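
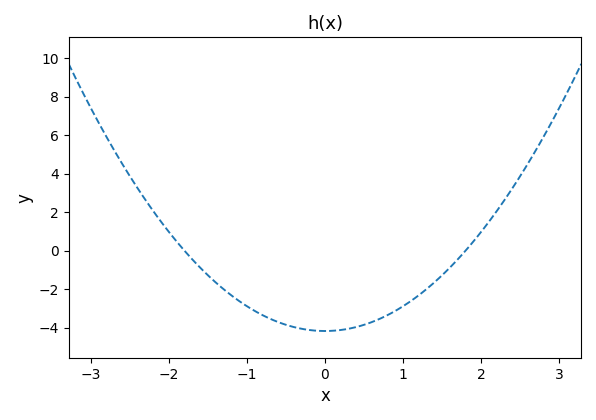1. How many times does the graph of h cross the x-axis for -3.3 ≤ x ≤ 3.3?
2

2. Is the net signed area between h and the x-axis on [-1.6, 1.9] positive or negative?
negative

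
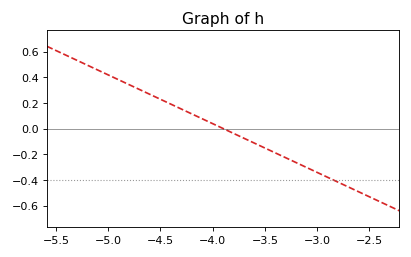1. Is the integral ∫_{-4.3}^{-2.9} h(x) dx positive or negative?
negative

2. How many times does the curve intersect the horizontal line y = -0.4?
1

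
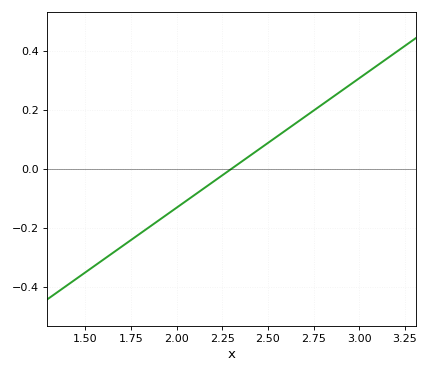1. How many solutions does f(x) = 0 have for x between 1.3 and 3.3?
1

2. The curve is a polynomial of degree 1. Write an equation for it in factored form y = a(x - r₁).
y = 0.44(x - 2.3)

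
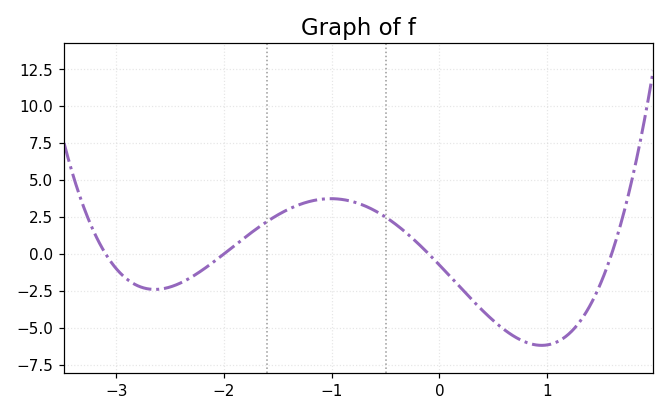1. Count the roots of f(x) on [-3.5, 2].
4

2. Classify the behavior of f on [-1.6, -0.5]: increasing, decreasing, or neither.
neither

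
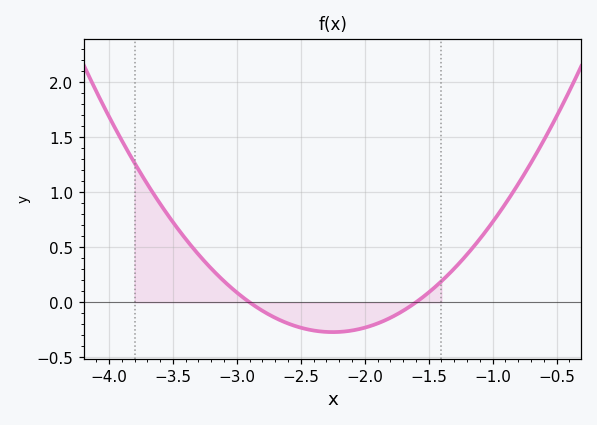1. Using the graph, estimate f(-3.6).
0.9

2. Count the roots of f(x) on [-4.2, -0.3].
2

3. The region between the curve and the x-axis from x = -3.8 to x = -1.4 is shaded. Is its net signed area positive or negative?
positive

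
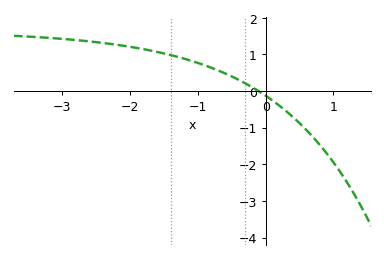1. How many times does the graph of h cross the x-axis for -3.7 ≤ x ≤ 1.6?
1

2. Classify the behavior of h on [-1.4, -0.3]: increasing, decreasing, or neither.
decreasing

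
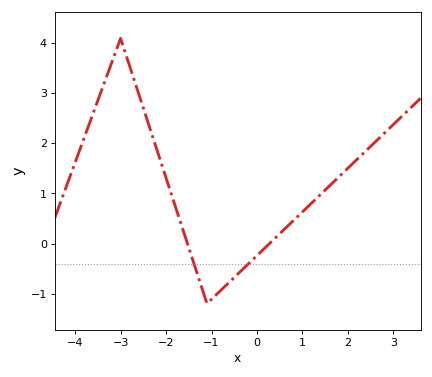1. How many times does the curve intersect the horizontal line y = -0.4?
2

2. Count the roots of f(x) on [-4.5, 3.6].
2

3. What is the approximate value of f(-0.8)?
-0.9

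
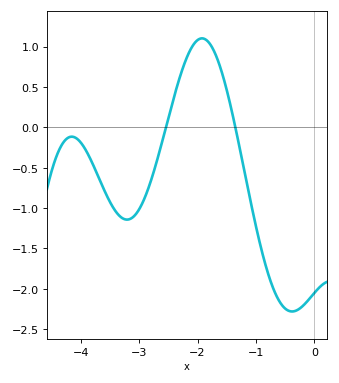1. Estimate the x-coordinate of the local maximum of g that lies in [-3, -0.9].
-1.92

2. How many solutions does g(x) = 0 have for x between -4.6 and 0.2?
2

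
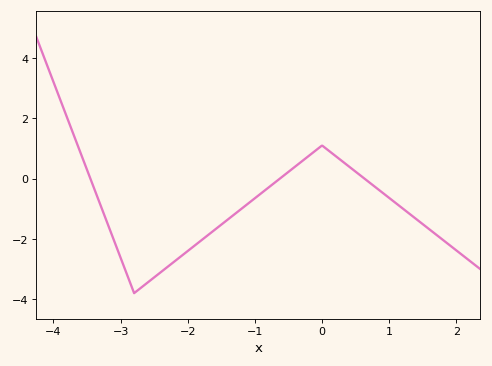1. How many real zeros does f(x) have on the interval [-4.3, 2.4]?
3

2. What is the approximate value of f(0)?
1.1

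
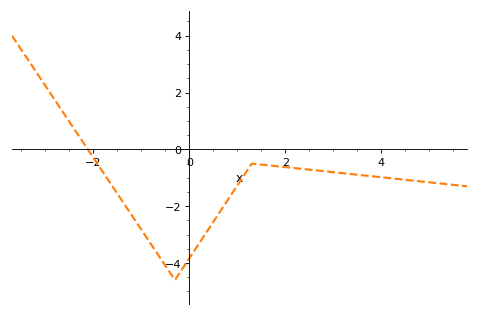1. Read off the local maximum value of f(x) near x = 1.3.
-0.501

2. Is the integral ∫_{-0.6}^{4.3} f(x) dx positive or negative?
negative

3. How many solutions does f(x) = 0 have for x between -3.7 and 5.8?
1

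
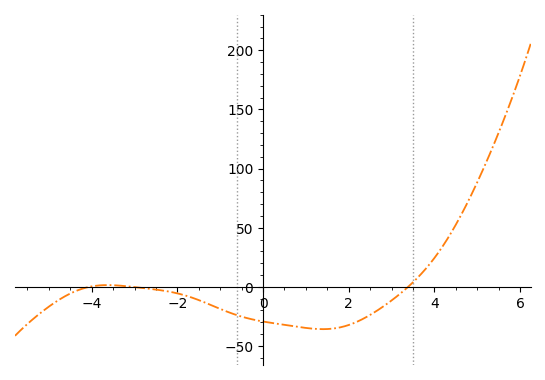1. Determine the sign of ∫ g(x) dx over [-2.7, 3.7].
negative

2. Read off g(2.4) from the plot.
-25.8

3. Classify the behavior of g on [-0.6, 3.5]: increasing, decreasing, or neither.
neither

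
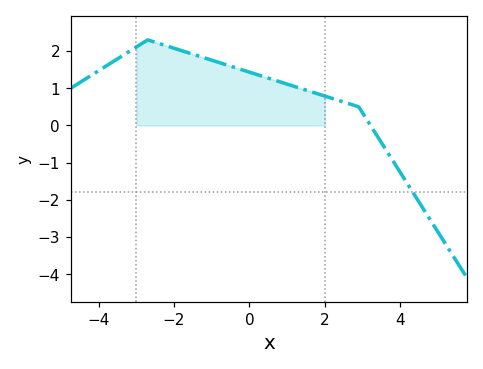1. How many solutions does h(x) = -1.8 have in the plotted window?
1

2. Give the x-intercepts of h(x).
3.2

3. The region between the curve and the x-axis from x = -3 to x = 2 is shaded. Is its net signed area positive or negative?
positive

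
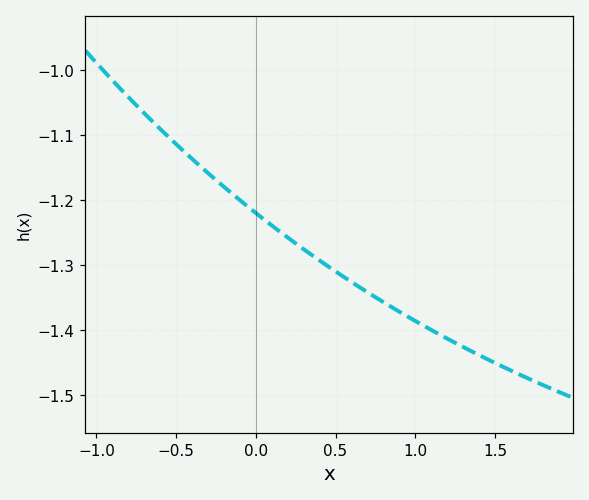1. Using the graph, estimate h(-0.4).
-1.14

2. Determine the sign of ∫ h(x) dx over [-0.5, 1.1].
negative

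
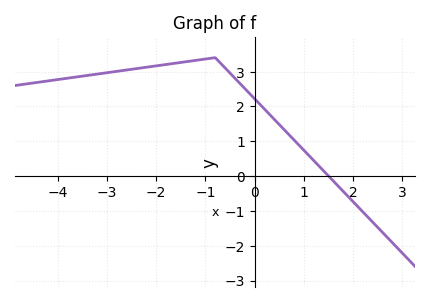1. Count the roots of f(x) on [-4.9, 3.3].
1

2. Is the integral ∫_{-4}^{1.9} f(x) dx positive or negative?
positive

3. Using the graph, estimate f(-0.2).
2.5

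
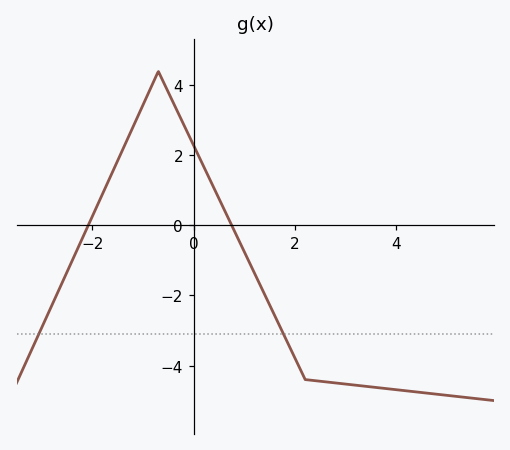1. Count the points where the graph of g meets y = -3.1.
2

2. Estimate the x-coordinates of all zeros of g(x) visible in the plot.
-2.08, 0.75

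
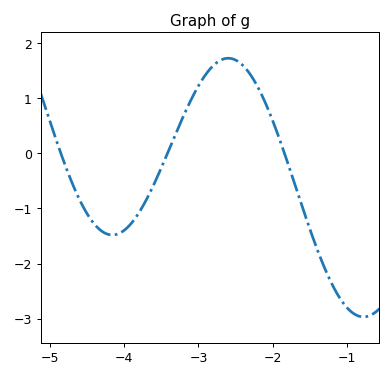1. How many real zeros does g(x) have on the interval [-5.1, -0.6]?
3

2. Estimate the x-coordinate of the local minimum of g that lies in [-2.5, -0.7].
-0.8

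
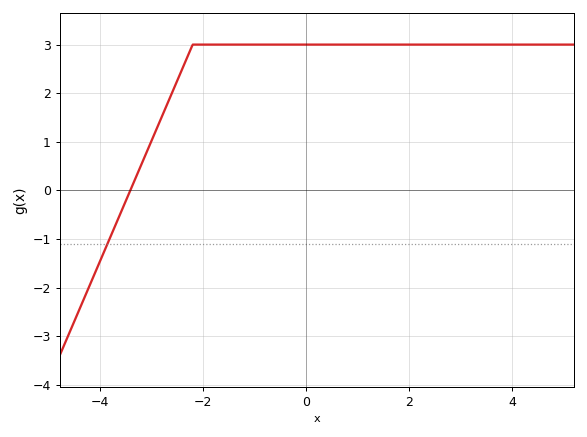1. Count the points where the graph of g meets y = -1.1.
1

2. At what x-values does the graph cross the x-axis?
-3.4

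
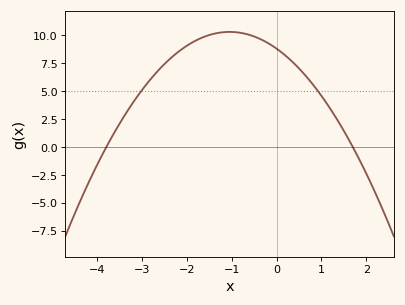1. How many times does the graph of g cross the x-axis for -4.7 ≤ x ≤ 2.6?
2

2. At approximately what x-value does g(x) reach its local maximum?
-1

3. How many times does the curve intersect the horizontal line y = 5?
2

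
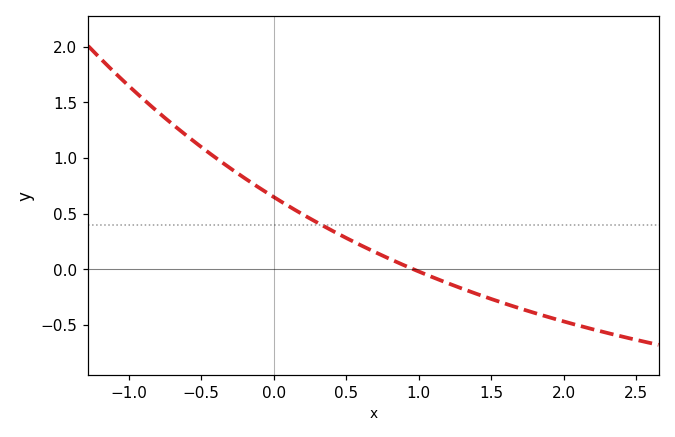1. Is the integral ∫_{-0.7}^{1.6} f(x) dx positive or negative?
positive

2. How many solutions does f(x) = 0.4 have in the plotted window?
1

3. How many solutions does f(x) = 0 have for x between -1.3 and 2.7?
1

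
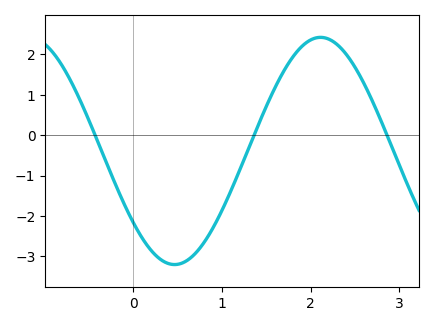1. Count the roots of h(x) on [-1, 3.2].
3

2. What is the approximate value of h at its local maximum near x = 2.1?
2.4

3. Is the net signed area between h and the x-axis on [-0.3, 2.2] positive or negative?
negative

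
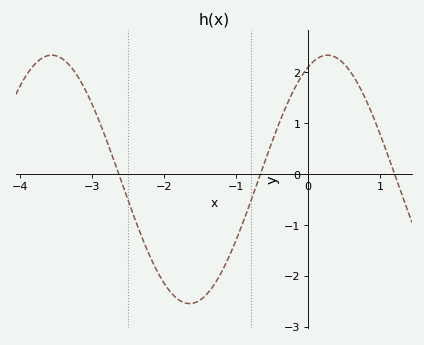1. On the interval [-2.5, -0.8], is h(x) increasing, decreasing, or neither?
neither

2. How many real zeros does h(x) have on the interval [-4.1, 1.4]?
3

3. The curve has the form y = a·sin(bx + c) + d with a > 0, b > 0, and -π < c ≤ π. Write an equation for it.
y = 2.44sin(1.6x + 1.1) - 0.1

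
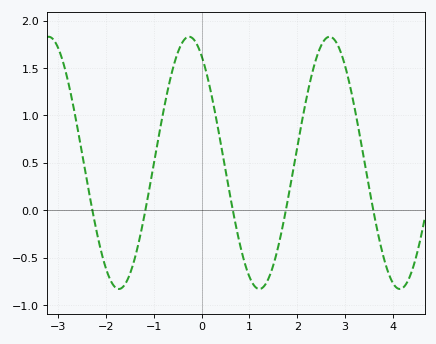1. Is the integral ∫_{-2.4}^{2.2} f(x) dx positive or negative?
positive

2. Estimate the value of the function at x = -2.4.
0.318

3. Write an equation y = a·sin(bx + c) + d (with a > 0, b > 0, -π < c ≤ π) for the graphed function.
y = 1.33sin(2.14x + 2.13) + 0.5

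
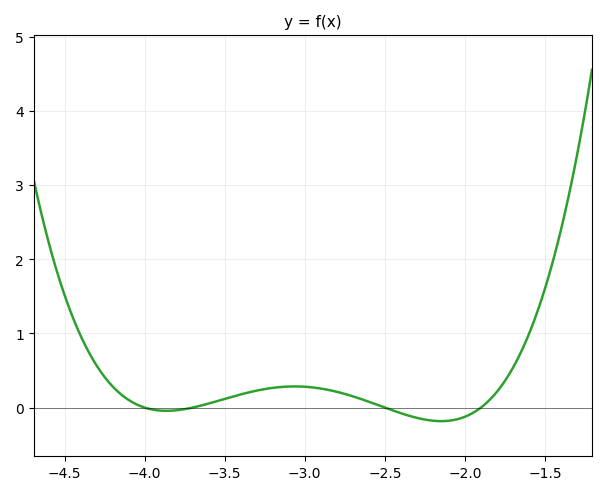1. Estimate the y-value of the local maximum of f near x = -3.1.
0.285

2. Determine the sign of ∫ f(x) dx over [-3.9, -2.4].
positive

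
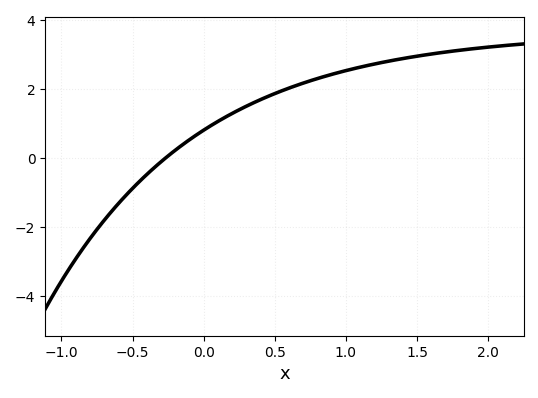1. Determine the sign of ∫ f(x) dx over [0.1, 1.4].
positive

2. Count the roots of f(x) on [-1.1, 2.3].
1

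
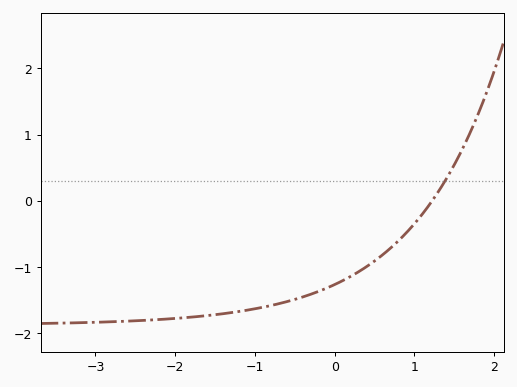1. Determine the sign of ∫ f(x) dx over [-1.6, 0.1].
negative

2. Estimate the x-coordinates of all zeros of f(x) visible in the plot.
1.22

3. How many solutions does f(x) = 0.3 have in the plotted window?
1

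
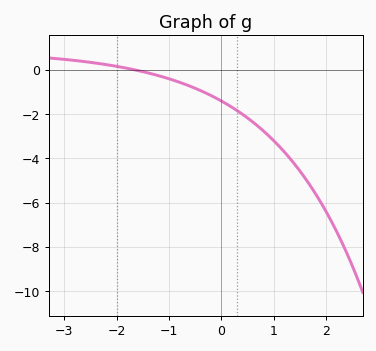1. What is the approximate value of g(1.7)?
-5.2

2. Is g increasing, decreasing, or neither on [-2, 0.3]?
decreasing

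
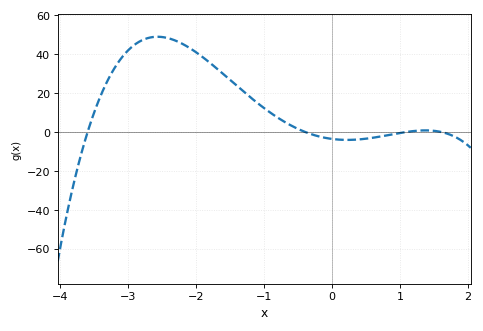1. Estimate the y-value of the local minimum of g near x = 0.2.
-4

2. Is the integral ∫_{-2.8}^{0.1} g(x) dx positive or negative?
positive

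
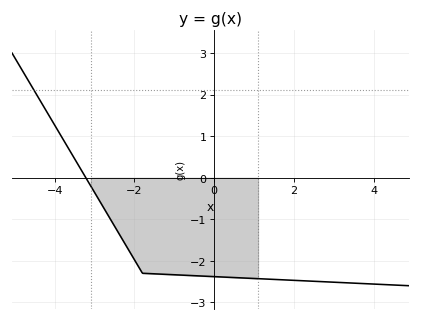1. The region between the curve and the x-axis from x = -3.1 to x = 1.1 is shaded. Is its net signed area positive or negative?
negative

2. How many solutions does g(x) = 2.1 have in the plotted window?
1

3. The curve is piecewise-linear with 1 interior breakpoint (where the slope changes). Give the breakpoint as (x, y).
(-1.8, -2.3)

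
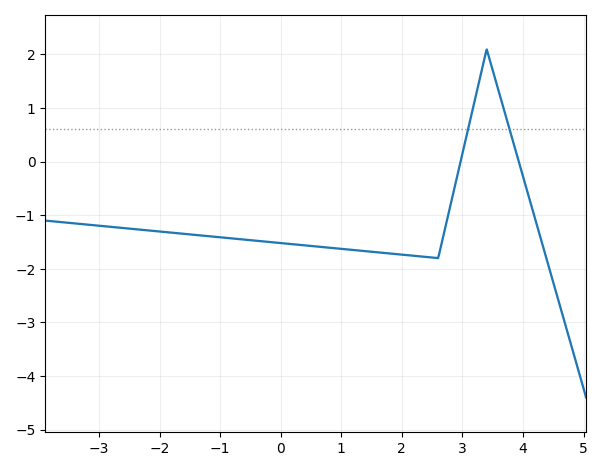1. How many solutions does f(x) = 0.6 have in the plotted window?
2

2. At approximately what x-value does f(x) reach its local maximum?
3.4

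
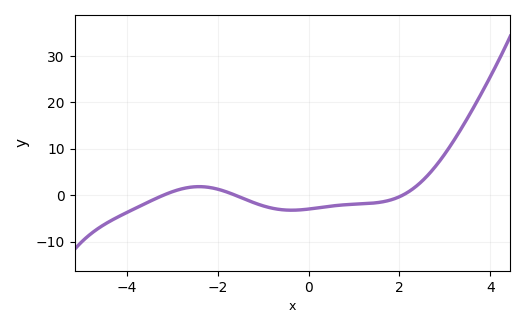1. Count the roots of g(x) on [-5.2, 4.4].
3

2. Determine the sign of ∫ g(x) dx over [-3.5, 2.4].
negative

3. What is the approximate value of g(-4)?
-3.72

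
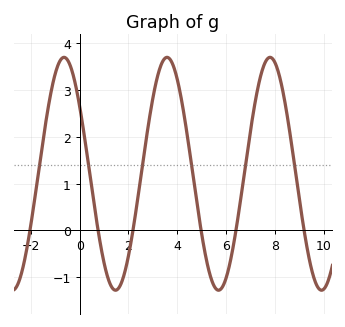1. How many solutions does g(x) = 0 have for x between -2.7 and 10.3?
6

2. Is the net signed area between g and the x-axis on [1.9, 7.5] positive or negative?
positive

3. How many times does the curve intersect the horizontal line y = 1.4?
6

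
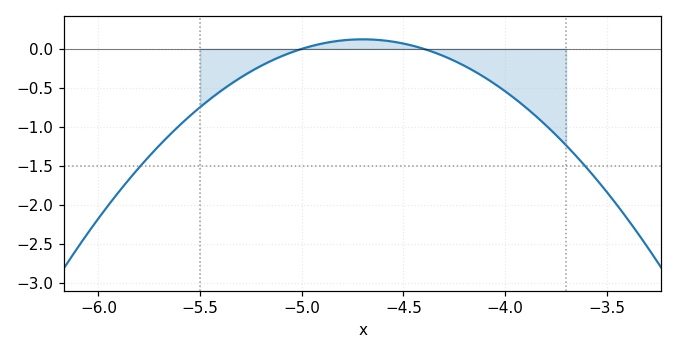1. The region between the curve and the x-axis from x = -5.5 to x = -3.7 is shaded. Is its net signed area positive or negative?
negative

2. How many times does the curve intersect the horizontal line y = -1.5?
2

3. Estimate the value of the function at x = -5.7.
-1.25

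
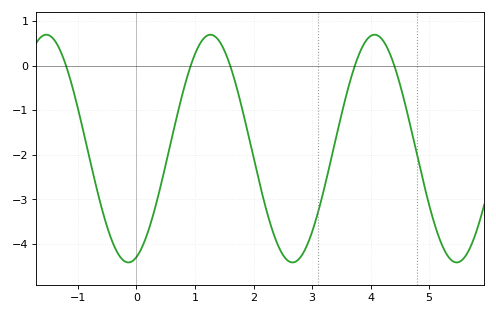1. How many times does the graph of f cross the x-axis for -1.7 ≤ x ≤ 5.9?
5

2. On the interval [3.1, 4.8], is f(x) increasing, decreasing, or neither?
neither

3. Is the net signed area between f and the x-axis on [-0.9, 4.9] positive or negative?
negative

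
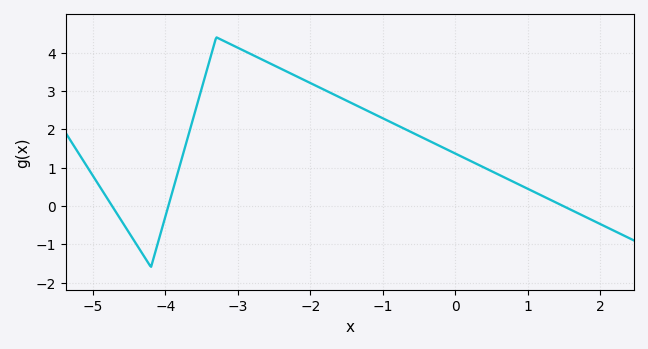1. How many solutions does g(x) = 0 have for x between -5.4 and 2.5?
3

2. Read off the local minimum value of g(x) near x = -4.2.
-1.6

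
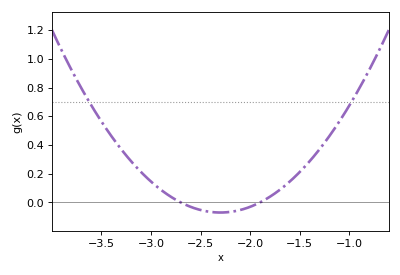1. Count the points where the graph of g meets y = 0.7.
2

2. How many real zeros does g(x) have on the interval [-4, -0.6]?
2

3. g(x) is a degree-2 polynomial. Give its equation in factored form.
y = 0.44(x + 2.7)(x + 1.9)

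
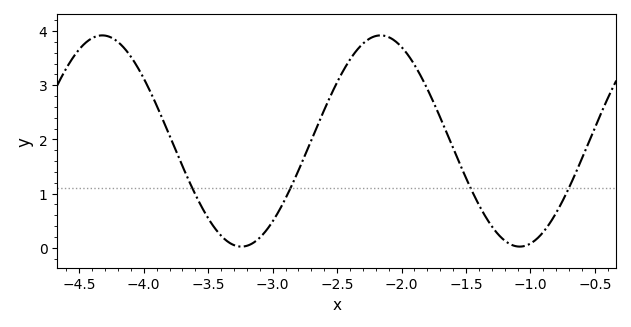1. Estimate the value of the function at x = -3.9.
2.63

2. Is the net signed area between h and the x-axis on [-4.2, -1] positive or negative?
positive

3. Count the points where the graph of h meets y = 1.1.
4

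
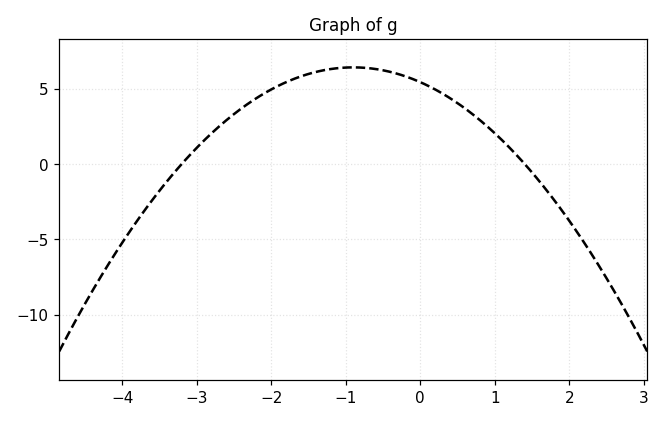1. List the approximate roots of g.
-3.2, 1.4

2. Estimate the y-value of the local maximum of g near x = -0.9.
6.4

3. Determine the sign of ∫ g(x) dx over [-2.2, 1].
positive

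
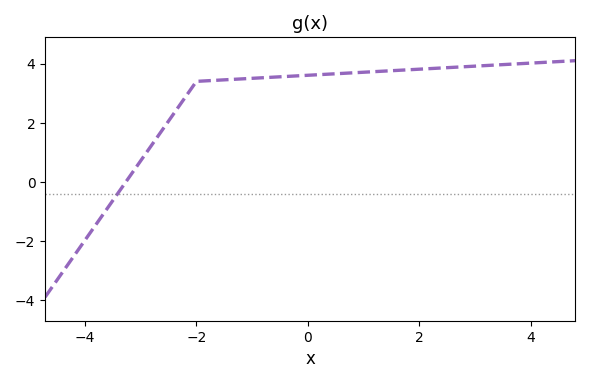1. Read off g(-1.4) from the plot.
3.46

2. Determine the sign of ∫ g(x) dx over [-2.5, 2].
positive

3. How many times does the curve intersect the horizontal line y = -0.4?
1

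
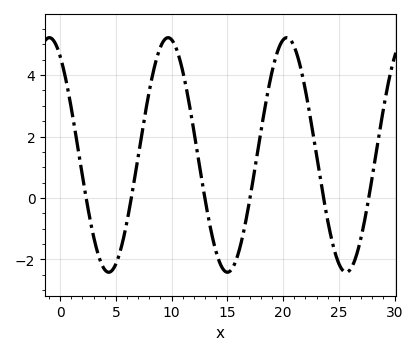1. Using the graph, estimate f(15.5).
-2.26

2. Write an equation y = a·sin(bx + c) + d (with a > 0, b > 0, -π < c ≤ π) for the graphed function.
y = 3.82sin(0.59x + 2.14) + 1.4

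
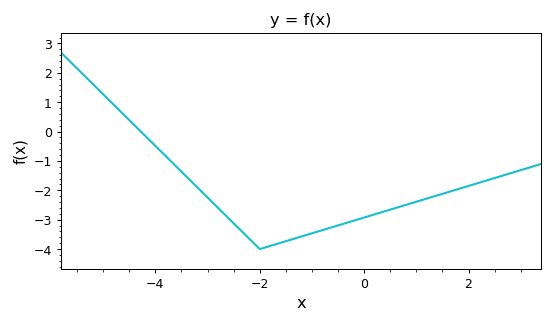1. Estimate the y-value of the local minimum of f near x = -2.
-4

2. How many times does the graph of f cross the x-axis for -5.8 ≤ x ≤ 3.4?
1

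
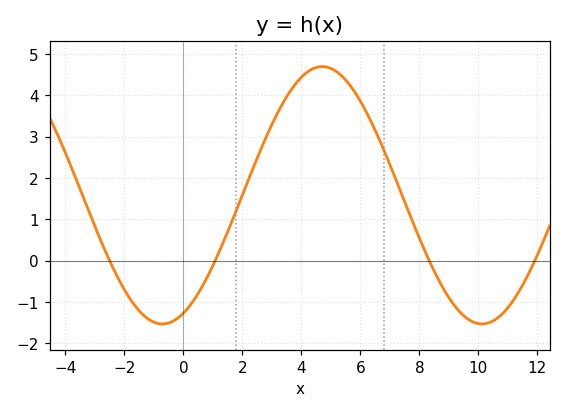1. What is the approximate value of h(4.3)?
4.6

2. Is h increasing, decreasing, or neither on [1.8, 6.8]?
neither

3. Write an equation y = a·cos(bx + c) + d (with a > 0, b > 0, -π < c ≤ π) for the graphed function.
y = 3.11cos(0.58x - 2.73) + 1.58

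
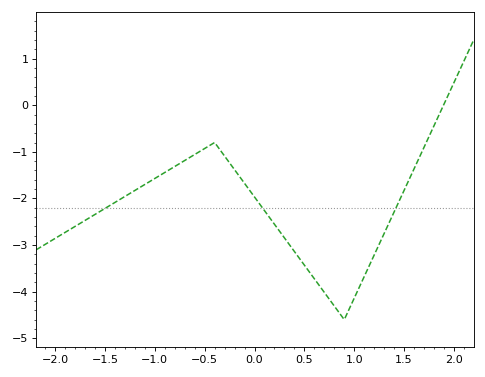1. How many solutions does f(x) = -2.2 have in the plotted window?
3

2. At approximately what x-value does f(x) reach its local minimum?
0.9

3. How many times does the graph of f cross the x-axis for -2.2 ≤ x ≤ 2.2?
1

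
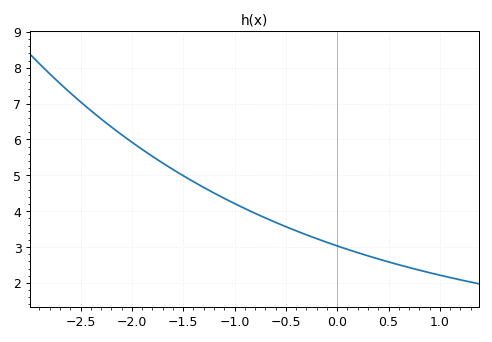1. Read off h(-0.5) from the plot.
3.6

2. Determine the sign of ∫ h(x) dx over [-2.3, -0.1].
positive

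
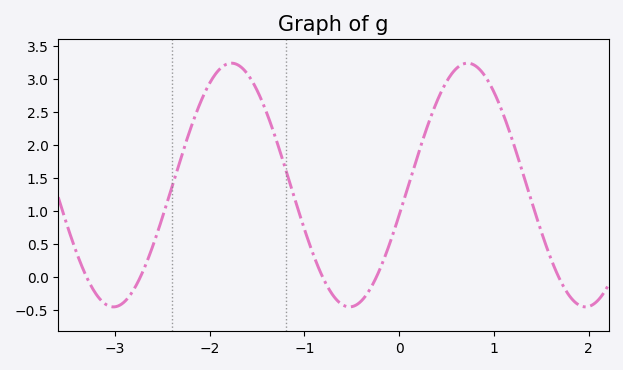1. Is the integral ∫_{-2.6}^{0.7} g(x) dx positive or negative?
positive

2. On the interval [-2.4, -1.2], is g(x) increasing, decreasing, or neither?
neither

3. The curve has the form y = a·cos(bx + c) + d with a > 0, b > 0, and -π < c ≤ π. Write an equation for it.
y = 1.85cos(2.52x - 1.82) + 1.39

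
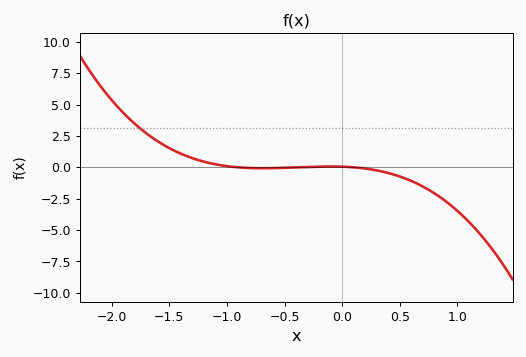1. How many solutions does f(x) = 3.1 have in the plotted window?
1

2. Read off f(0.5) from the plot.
-0.731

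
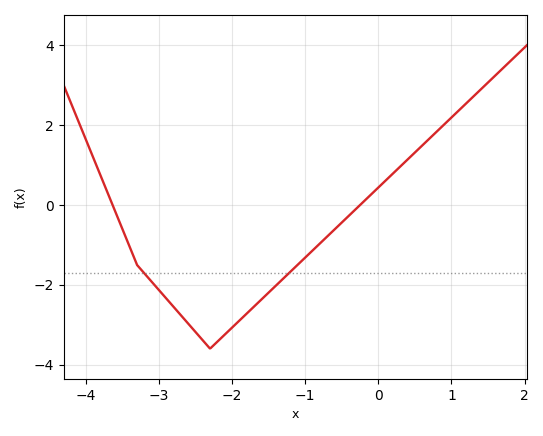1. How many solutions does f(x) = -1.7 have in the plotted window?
2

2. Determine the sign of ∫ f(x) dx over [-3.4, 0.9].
negative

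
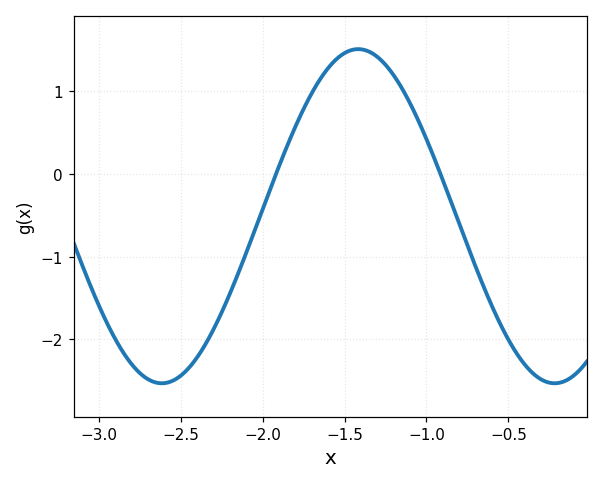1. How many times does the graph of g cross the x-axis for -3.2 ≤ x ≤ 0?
2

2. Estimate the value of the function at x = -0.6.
-1.6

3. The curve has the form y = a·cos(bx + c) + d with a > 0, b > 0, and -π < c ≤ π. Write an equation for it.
y = 2.02cos(2.6x - 2.6) - 0.51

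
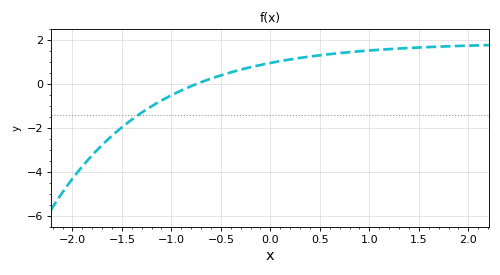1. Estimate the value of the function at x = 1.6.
1.7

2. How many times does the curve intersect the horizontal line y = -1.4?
1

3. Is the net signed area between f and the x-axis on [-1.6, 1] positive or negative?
positive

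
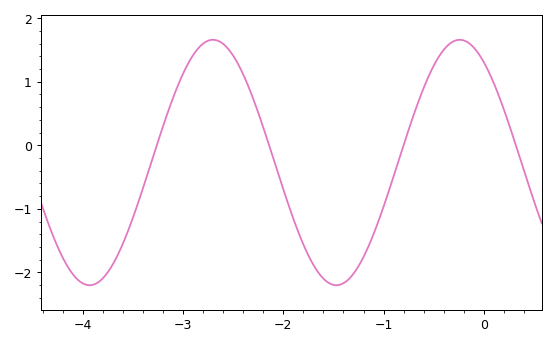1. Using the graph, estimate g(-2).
-0.696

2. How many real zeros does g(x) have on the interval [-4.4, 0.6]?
4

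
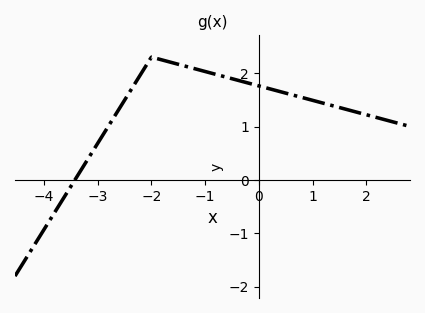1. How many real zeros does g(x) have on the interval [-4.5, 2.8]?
1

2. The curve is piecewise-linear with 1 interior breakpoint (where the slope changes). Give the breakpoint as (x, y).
(-2, 2.3)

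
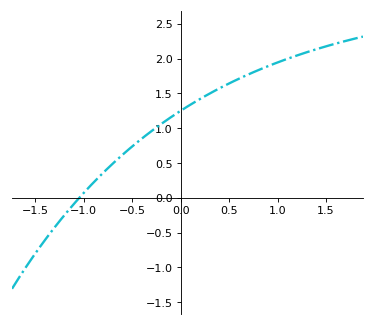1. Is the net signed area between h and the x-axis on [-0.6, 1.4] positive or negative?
positive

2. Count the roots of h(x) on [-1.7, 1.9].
1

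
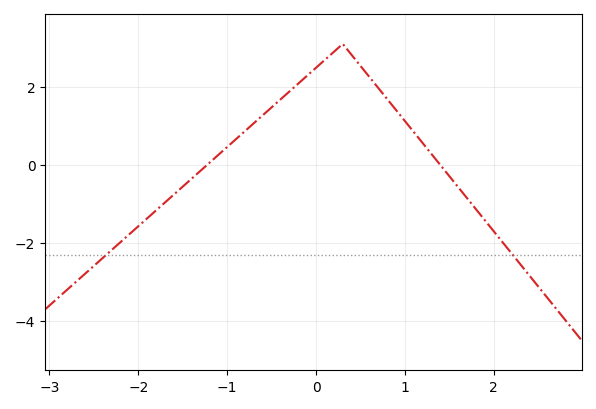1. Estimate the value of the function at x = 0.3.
3.1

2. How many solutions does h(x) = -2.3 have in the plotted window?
2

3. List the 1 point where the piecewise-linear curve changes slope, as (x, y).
(0.3, 3.1)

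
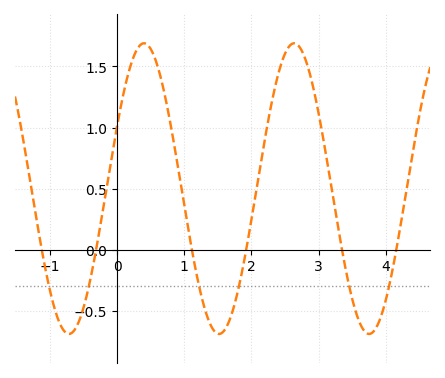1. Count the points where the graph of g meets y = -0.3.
6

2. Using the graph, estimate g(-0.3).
0.05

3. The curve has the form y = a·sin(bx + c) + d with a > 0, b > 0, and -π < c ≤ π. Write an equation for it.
y = 1.19sin(2.8x + 0.45) + 0.5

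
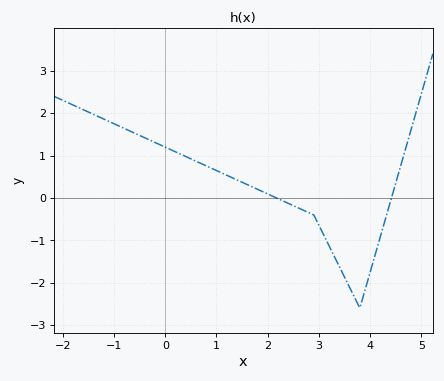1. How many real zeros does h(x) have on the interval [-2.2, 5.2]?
2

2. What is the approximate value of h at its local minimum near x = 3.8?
-2.6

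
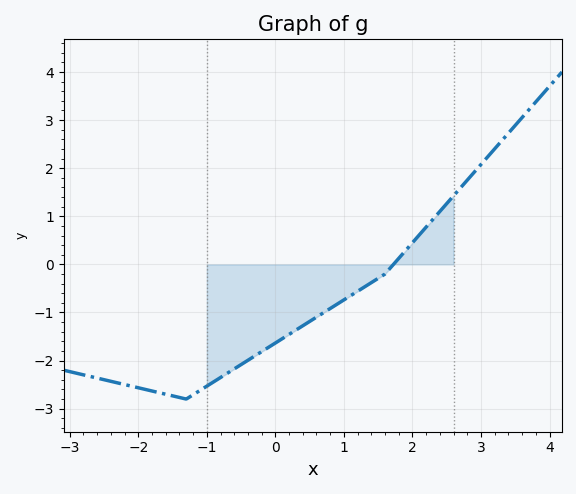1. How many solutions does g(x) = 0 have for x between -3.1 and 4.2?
1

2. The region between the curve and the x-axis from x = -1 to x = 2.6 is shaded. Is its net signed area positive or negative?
negative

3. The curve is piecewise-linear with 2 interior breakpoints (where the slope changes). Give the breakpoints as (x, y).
(-1.3, -2.8); (1.6, -0.2)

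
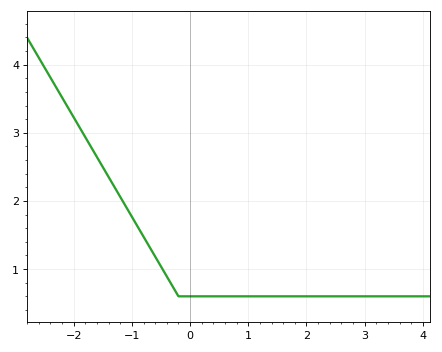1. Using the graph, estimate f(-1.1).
1.91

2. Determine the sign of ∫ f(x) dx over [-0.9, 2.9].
positive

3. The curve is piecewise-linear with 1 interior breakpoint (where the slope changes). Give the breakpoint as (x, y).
(-0.2, 0.6)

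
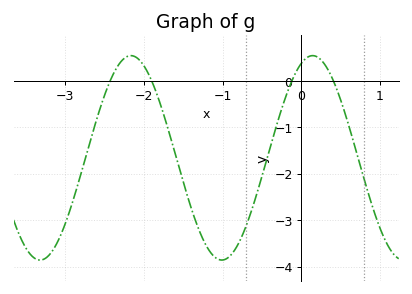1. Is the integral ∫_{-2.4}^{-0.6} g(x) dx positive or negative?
negative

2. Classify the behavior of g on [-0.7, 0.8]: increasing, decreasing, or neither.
neither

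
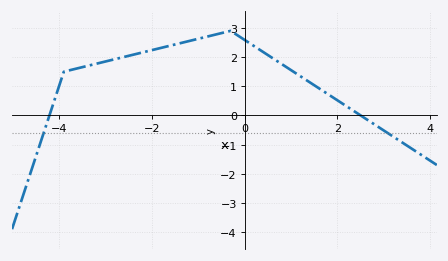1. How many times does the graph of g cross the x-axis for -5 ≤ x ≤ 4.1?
2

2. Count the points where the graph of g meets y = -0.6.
2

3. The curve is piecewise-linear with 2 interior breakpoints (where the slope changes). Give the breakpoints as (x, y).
(-3.9, 1.5); (-0.3, 2.9)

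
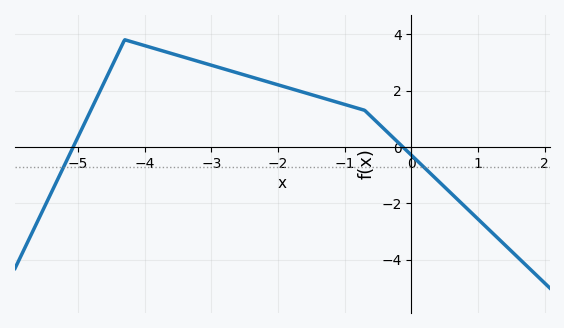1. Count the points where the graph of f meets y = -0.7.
2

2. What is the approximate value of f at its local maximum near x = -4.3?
3.8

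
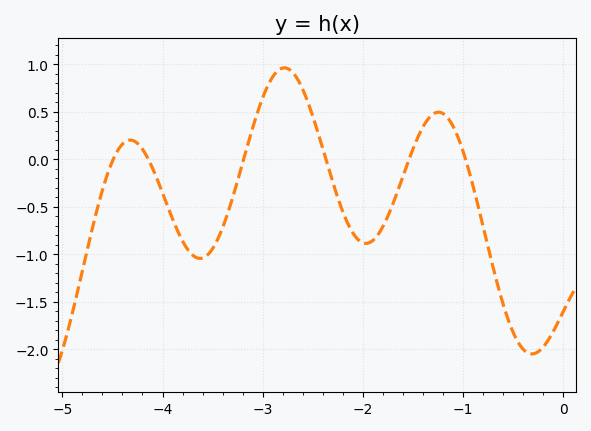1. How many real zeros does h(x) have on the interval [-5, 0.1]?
6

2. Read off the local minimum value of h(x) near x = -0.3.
-2.05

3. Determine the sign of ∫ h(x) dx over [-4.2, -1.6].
negative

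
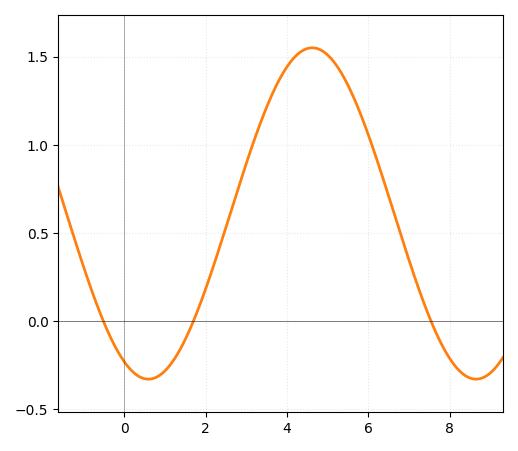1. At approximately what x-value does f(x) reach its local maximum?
4.6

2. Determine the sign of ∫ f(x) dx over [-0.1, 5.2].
positive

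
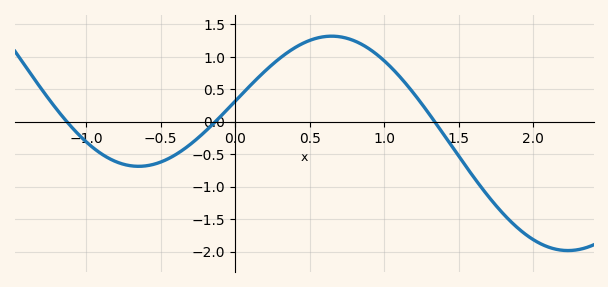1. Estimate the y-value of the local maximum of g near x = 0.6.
1.32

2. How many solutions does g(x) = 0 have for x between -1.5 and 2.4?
3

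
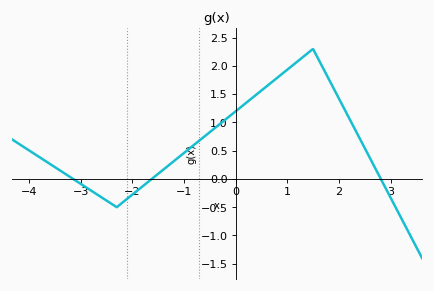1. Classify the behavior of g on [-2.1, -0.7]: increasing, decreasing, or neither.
increasing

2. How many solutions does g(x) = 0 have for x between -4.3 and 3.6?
3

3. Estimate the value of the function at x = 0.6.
1.64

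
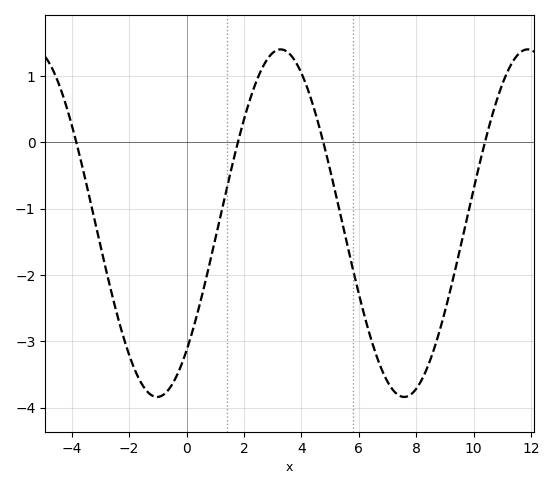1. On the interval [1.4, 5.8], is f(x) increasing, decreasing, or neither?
neither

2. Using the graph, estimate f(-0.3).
-3.48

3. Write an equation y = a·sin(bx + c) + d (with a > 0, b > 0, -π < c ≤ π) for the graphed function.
y = 2.62sin(0.73x - 0.82) - 1.22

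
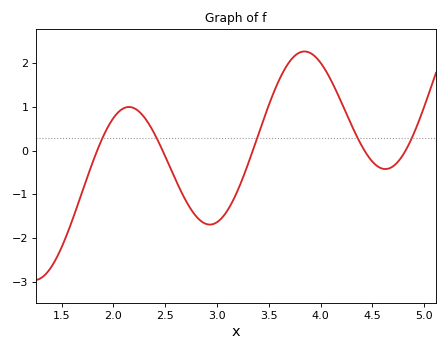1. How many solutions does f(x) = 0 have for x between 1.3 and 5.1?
5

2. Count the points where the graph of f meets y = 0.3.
5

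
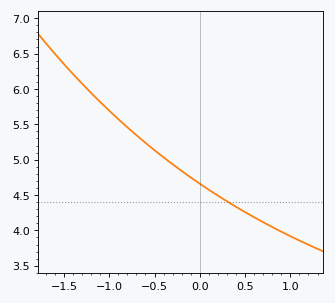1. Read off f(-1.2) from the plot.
5.94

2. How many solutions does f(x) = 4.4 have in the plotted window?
1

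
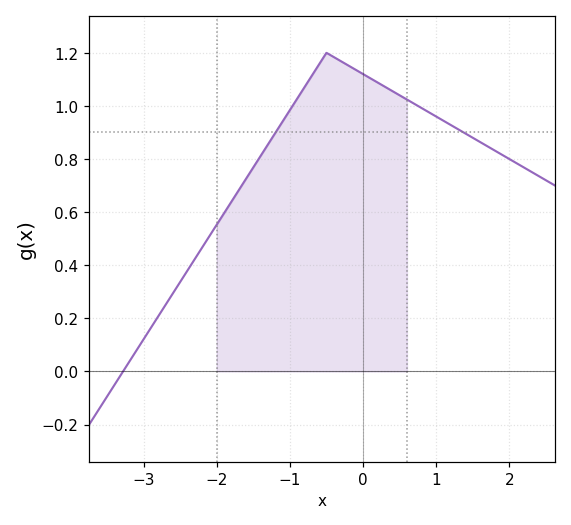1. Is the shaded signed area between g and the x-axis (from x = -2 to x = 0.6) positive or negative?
positive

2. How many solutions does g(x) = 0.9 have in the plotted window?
2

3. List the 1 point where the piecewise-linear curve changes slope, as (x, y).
(-0.5, 1.2)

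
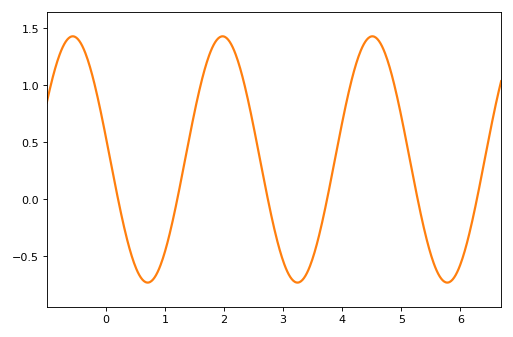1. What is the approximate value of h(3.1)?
-0.65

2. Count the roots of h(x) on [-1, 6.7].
6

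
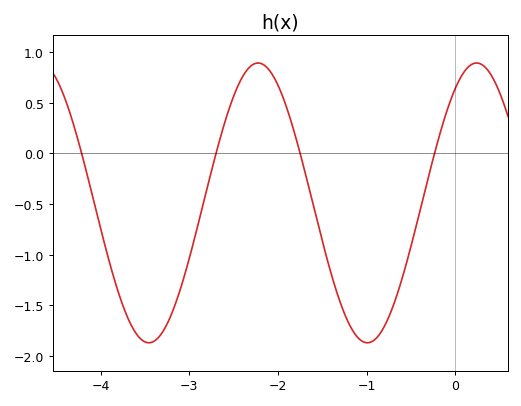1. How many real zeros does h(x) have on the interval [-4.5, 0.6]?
4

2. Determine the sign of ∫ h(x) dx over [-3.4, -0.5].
negative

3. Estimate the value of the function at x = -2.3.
0.85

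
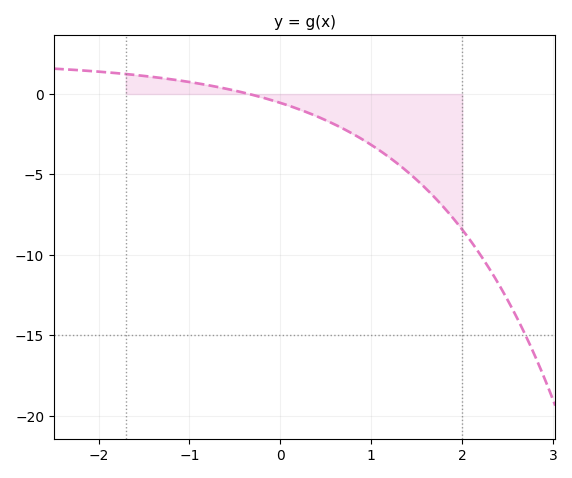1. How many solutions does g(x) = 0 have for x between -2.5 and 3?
1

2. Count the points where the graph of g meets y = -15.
1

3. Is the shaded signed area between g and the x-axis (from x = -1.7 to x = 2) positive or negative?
negative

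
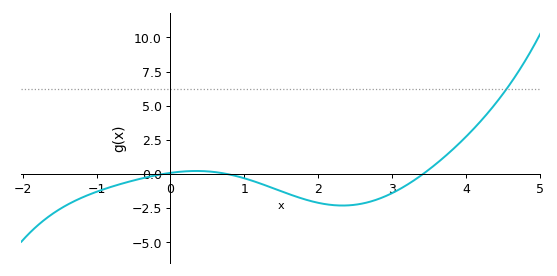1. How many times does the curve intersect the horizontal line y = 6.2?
1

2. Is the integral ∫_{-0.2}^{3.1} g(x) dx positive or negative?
negative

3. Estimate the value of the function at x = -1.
-1.31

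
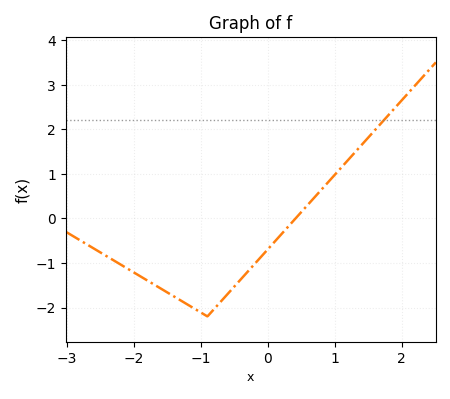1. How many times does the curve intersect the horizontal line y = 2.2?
1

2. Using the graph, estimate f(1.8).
2.31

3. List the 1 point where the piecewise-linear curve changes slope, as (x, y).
(-0.9, -2.2)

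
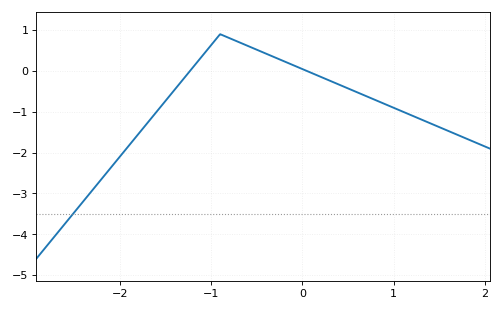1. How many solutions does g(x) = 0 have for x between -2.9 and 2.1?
2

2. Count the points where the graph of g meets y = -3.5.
1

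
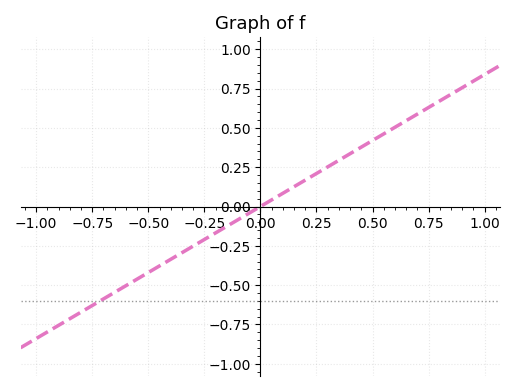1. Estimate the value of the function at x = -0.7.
-0.588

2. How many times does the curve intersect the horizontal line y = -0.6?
1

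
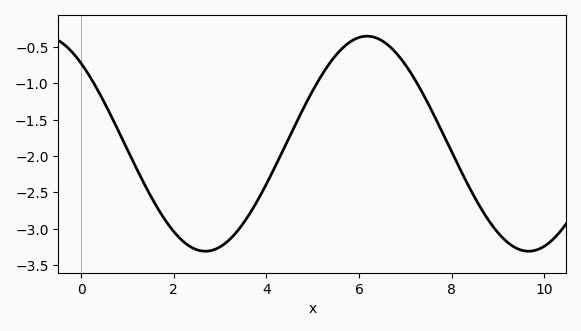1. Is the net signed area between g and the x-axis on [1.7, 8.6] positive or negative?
negative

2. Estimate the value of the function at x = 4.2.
-2.15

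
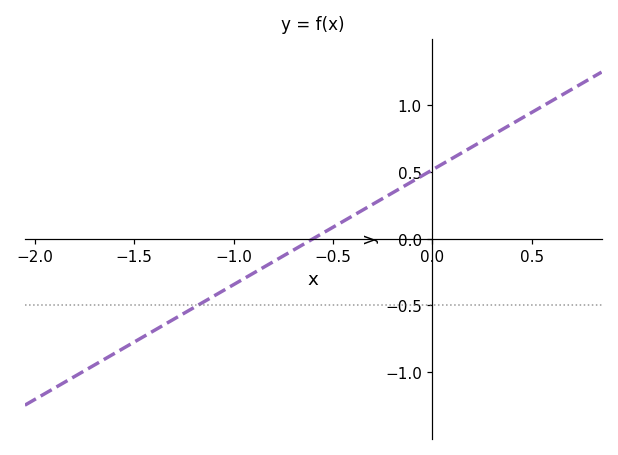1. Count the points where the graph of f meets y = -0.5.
1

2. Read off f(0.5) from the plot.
0.95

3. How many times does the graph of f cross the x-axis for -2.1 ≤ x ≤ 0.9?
1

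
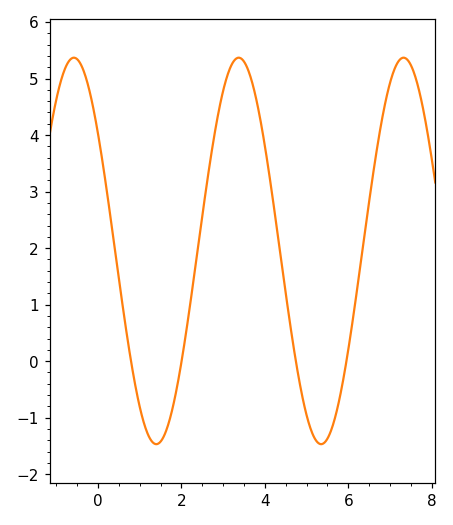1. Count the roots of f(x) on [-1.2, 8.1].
4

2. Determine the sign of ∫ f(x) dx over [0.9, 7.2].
positive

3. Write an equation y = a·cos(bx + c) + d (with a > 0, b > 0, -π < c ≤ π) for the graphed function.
y = 3.42cos(1.59x + 0.92) + 1.95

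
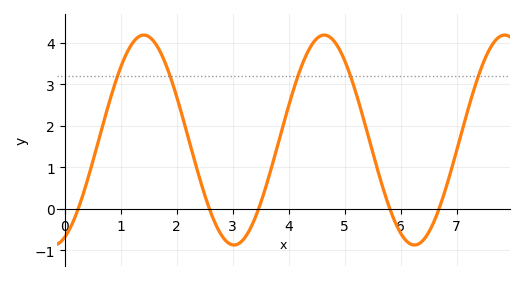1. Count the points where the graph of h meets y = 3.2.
5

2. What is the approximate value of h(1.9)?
3.13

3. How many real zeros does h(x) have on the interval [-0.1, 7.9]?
5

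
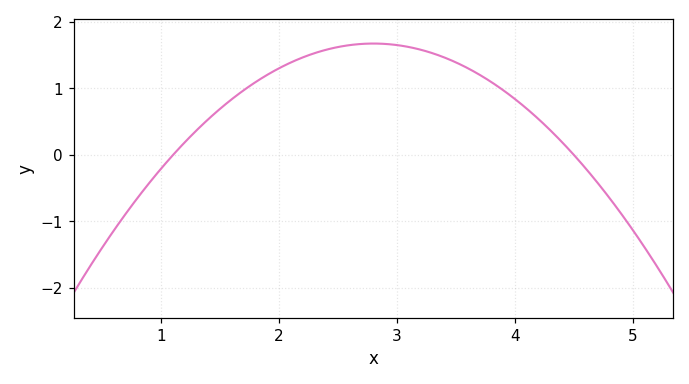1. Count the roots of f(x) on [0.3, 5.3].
2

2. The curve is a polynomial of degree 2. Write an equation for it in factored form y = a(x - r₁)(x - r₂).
y = -0.58(x - 1.1)(x - 4.5)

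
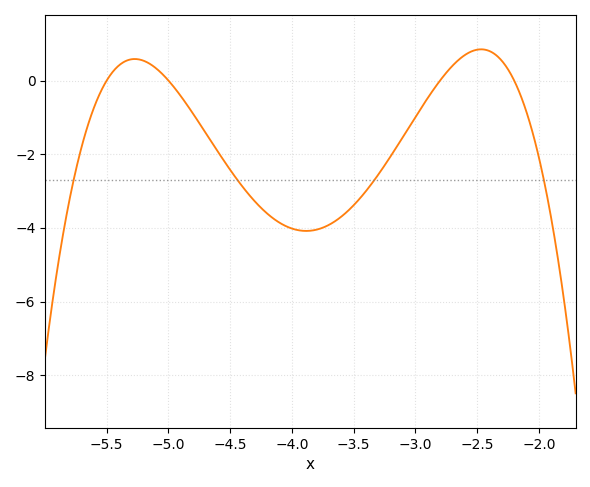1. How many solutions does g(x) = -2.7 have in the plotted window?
4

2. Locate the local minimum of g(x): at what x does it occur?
-3.88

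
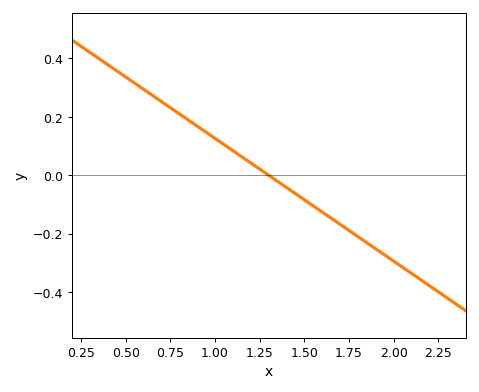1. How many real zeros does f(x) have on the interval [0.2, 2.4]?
1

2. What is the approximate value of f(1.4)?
-0.042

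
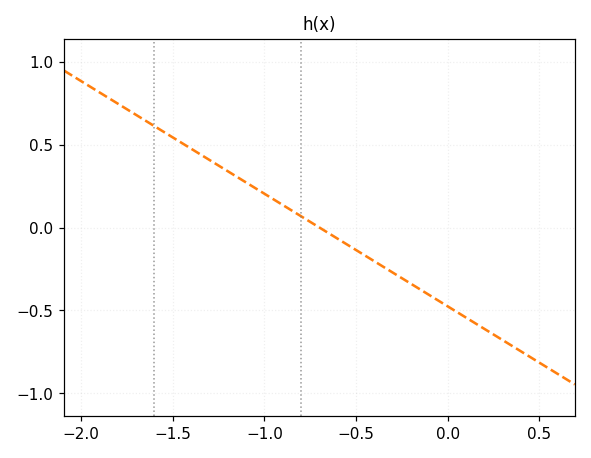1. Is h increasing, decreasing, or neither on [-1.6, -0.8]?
decreasing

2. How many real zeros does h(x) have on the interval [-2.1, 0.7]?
1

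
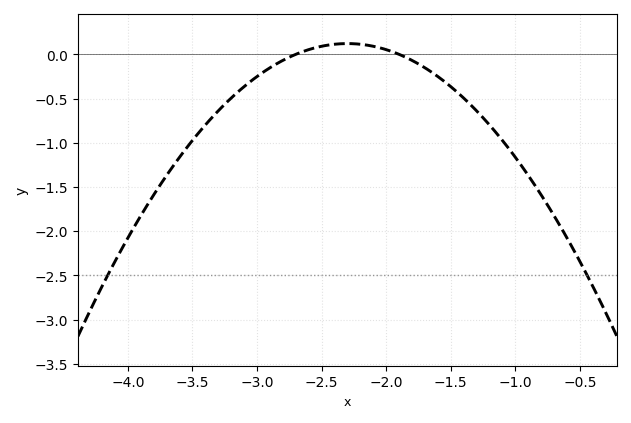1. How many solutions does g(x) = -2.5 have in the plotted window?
2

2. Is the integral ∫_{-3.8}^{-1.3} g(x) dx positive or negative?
negative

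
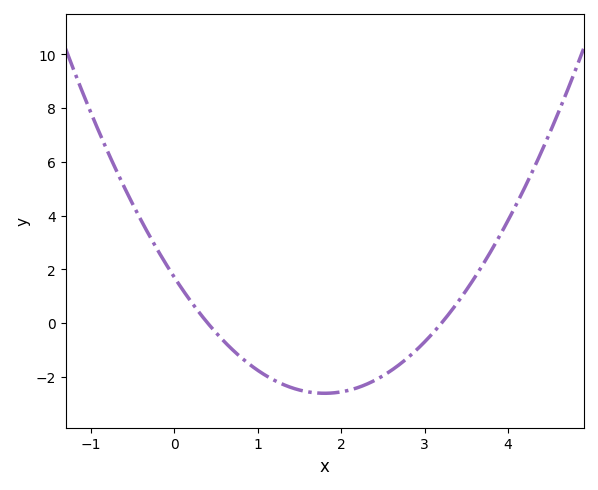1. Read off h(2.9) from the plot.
-1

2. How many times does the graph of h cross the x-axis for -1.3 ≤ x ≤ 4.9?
2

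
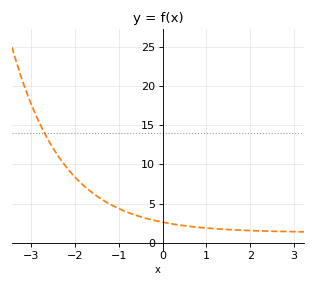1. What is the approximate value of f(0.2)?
2.5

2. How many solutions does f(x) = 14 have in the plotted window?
1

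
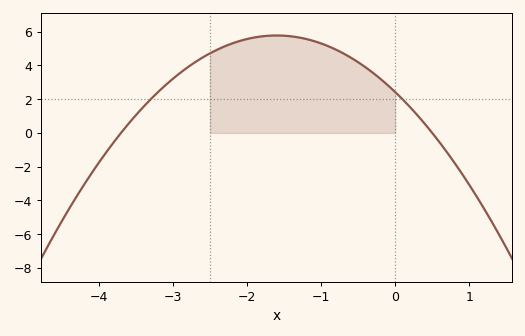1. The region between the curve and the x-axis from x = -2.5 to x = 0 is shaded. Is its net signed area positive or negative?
positive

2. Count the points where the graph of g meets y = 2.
2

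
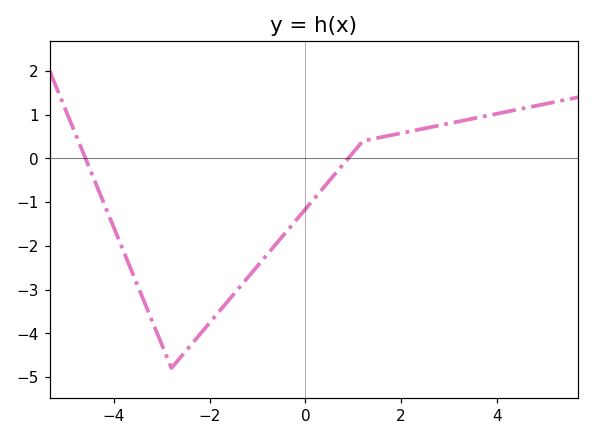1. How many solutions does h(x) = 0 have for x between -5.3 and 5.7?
2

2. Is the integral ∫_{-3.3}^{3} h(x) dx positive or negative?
negative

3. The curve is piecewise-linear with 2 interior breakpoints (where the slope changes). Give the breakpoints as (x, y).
(-2.8, -4.8); (1.2, 0.4)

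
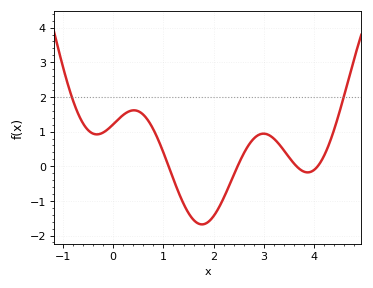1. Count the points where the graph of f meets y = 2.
2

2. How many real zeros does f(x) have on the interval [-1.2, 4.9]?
4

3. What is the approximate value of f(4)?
-0.104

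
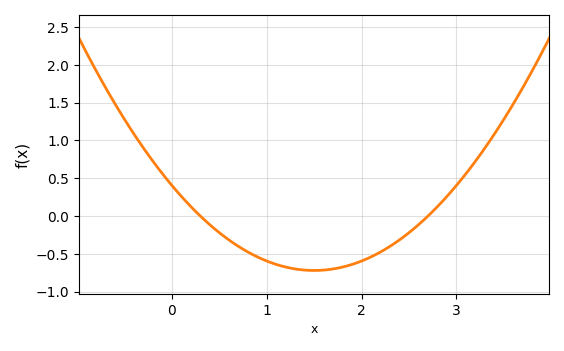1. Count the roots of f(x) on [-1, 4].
2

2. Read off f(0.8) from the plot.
-0.5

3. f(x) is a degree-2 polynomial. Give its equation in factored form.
y = 0.5(x - 0.3)(x - 2.7)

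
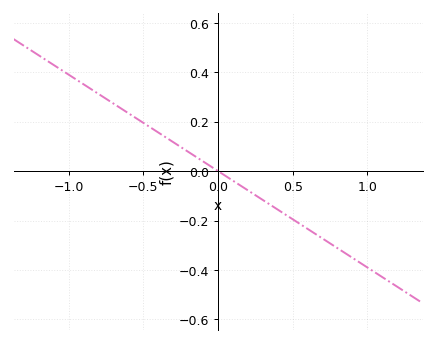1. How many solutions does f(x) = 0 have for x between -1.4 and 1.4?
1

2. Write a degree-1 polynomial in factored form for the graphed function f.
y = -0.39(x - 0)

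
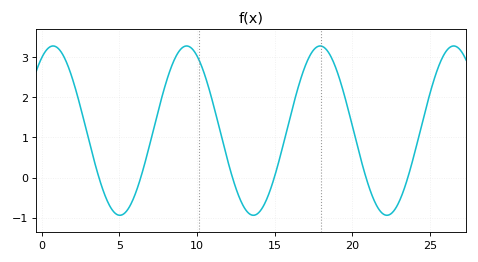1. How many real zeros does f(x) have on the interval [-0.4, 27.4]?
6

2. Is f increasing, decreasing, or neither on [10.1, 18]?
neither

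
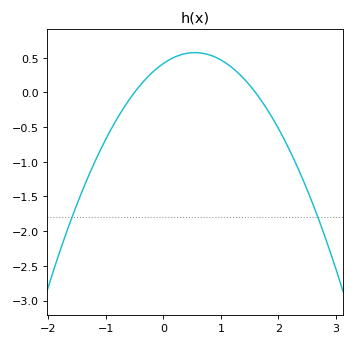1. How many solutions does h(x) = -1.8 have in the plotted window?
2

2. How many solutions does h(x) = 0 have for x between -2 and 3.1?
2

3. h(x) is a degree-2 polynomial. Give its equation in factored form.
y = -0.52(x + 0.5)(x - 1.6)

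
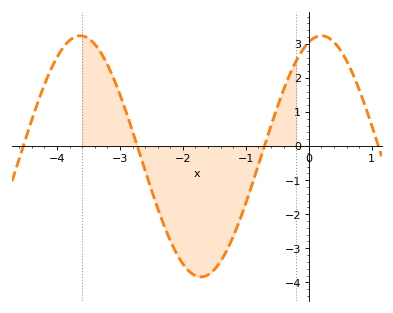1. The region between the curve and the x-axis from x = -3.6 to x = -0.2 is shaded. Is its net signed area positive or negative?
negative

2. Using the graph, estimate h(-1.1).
-2.2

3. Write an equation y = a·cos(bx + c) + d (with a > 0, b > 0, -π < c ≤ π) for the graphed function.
y = 3.54cos(1.6x - 0.33) - 0.3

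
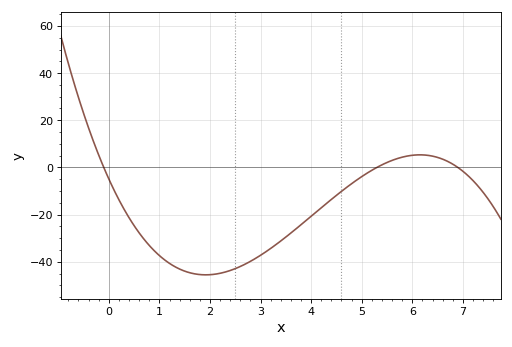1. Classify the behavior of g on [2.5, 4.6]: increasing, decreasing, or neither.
increasing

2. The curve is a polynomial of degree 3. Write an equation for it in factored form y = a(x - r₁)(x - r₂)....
y = -1.34(x + 0.1)(x - 5.3)(x - 6.9)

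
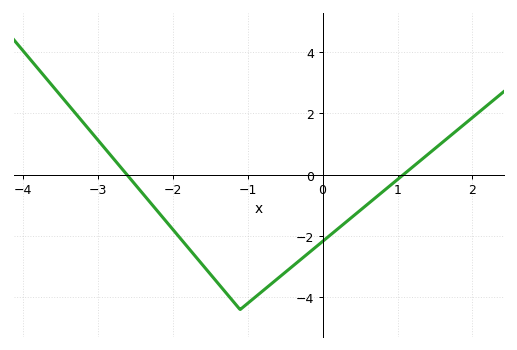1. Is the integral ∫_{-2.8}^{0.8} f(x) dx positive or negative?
negative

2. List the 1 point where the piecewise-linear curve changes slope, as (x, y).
(-1.1, -4.4)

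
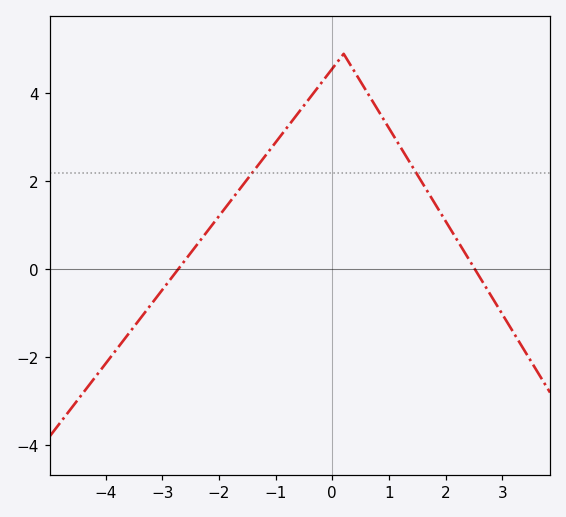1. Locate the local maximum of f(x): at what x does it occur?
0.2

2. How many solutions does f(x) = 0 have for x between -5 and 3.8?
2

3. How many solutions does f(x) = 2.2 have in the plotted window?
2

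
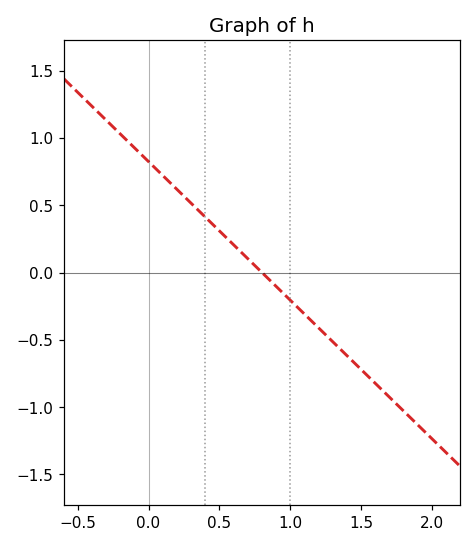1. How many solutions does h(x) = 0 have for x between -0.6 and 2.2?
1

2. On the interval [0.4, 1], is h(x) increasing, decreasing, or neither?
decreasing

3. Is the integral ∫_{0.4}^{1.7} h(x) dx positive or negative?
negative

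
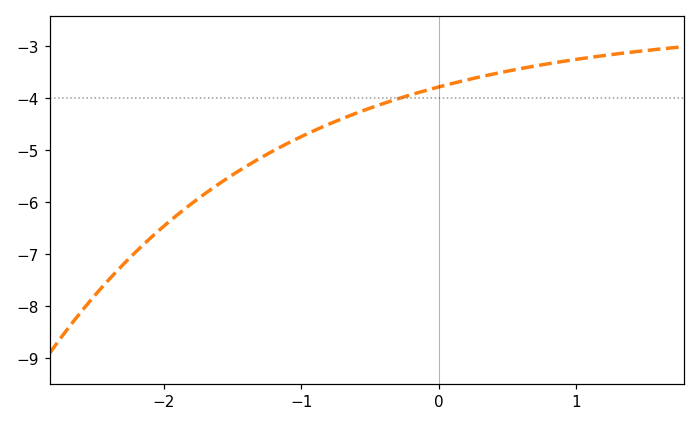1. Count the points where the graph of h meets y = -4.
1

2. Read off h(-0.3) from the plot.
-4.01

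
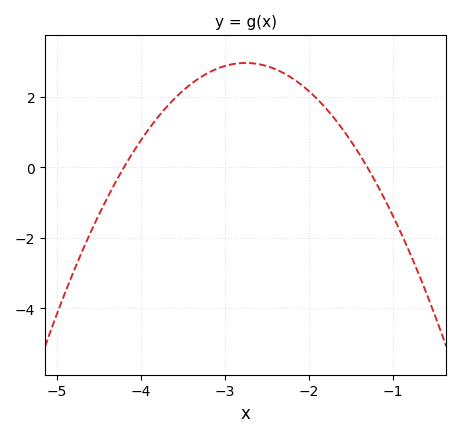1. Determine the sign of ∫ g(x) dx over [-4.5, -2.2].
positive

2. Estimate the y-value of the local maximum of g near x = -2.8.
2.96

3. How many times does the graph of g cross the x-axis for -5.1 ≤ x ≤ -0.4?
2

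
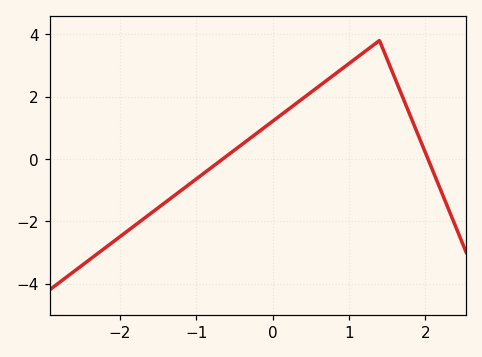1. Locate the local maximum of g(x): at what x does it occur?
1.4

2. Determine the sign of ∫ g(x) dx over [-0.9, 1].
positive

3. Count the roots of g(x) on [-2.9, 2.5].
2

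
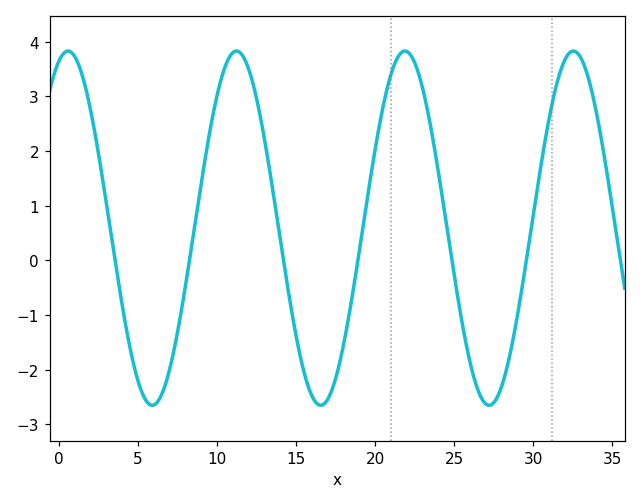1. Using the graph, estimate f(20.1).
2.2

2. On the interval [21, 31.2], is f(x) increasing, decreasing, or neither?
neither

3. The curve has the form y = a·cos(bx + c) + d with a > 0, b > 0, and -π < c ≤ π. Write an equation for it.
y = 3.24cos(0.59x - 0.34) + 0.59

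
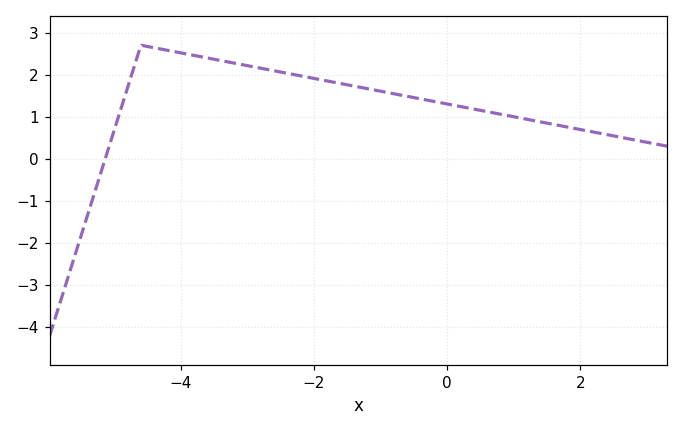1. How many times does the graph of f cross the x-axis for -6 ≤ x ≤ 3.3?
1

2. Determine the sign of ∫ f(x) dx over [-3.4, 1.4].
positive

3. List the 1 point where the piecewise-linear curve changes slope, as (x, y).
(-4.6, 2.7)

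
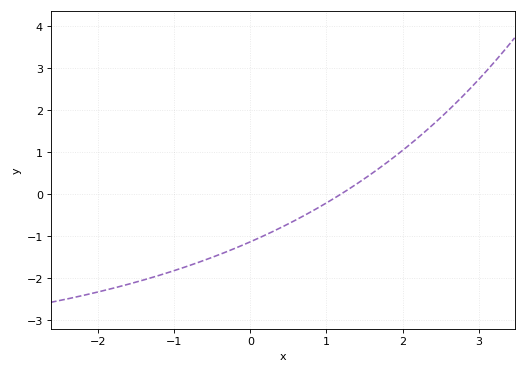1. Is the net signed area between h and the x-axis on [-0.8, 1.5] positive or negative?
negative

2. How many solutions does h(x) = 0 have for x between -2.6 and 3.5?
1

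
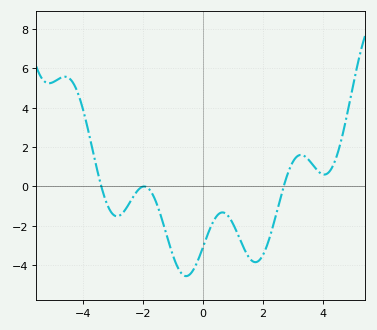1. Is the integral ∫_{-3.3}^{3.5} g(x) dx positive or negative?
negative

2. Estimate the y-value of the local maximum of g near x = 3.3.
1.6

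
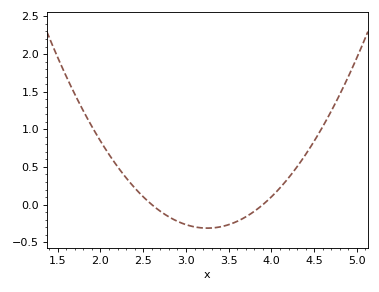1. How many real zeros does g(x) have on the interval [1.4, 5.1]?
2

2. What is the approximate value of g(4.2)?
0.35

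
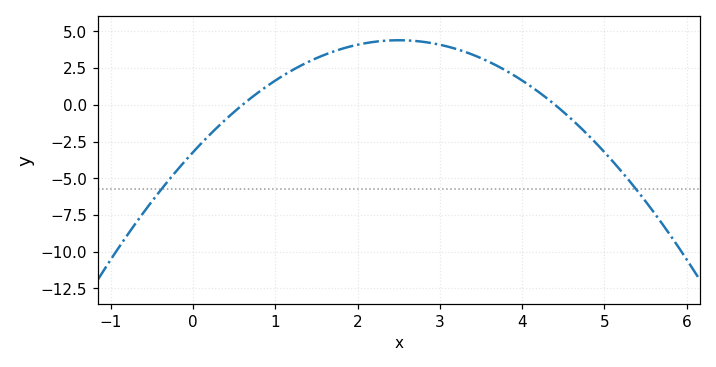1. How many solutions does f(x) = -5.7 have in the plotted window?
2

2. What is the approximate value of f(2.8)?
4.2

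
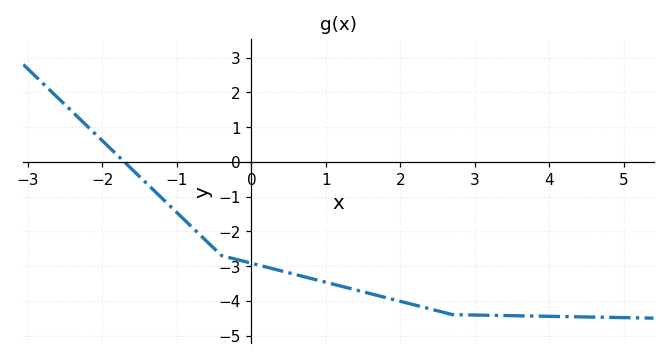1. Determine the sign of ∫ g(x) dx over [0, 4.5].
negative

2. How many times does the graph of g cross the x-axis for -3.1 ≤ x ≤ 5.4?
1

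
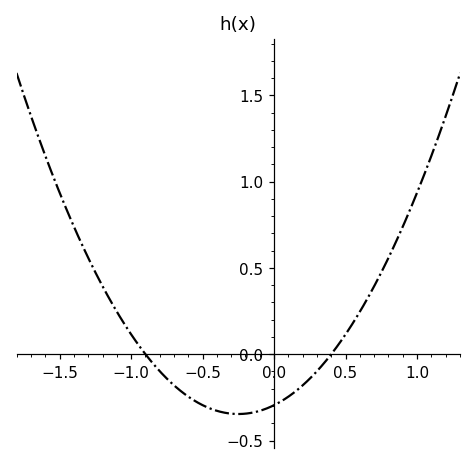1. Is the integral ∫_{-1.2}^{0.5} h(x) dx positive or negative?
negative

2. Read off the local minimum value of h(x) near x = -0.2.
-0.346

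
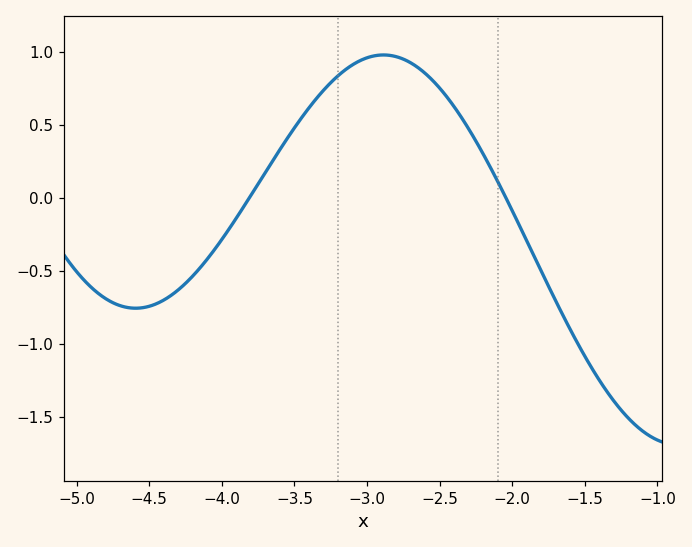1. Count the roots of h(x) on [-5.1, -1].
2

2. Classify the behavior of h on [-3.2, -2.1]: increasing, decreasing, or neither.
neither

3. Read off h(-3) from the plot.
0.957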